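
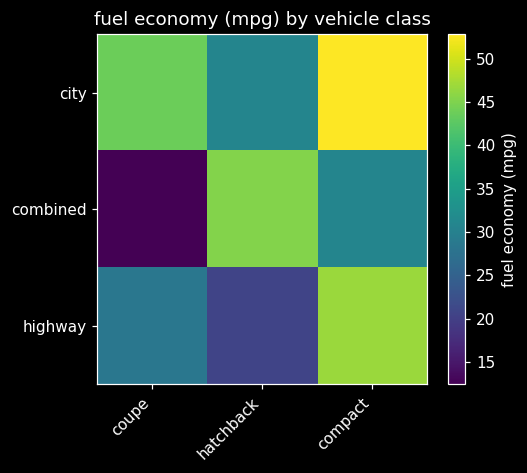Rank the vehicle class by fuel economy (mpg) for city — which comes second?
coupe

Top 3 for city: compact ≈ 55, coupe ≈ 45, hatchback ≈ 30.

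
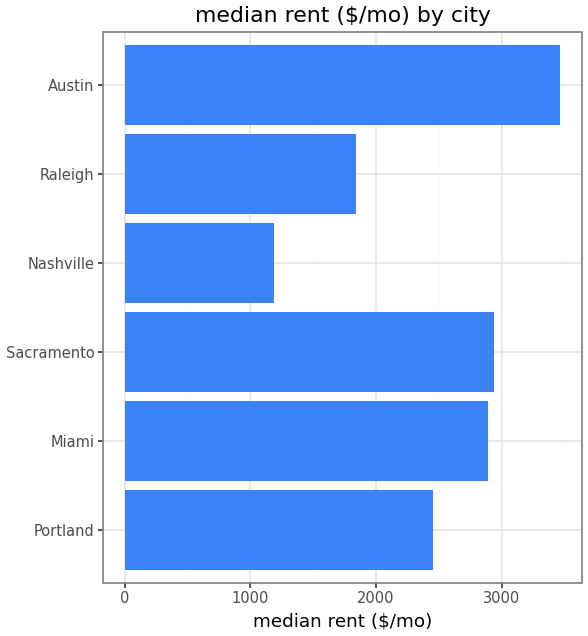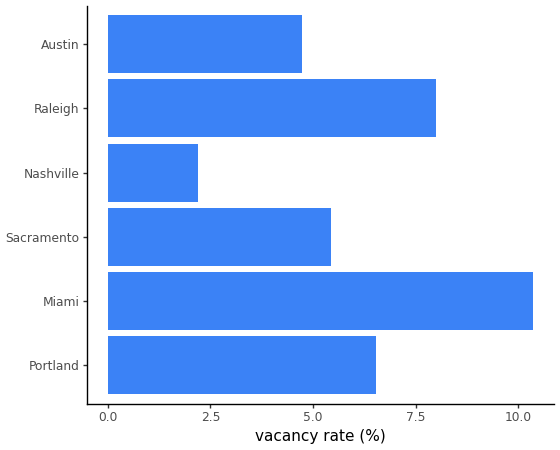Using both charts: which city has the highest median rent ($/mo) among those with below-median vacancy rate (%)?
Austin

Chart 2 median vacancy rate (%) ≈ 6; below-median cities: Sacramento, Nashville, Austin. Among those, Austin has the highest median rent ($/mo) (≈ 3500).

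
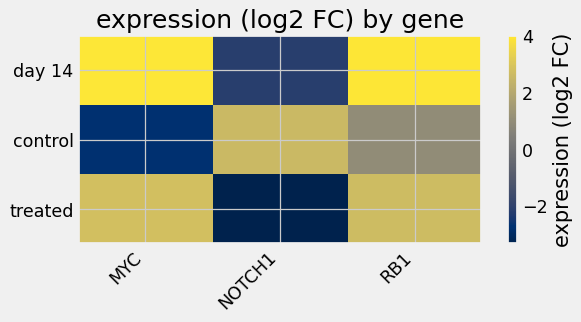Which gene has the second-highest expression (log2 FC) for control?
RB1

Top 3 for control: NOTCH1 ≈ 3, RB1 ≈ 1, MYC ≈ -3.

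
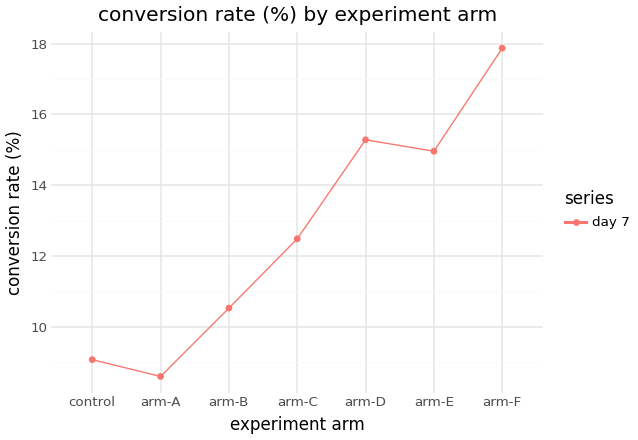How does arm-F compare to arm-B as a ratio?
≈ 1.64×

arm-F ≈ 18, arm-B ≈ 11; 18/11 ≈ 1.64.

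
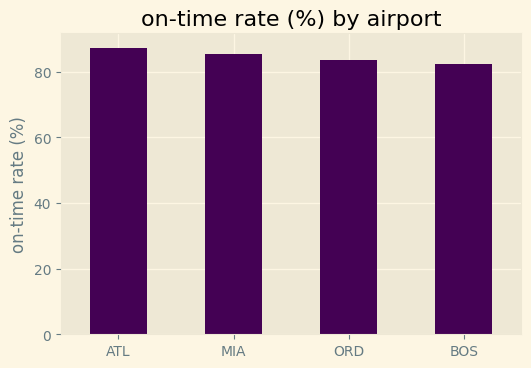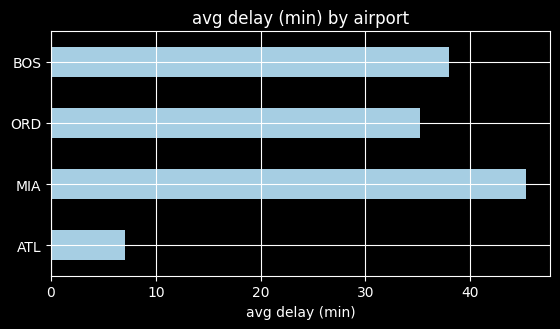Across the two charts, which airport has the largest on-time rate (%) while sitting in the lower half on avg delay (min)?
Chart 2 median avg delay (min) ≈ 35; below-median airports: ATL, ORD. Among those, ATL has the highest on-time rate (%) (≈ 90).

ATL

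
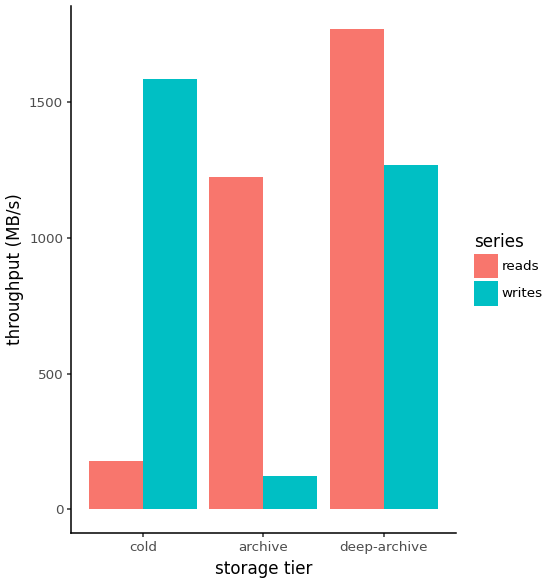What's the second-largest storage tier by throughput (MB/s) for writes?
Top 3 for writes: cold ≈ 1600, deep-archive ≈ 1200, archive ≈ 200.

deep-archive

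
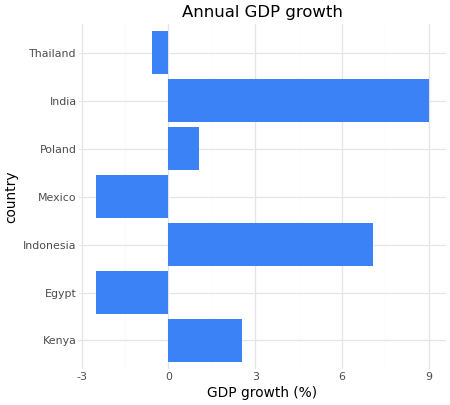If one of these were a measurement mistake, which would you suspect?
India

India ≈ 9; the rest sit between ≈ -3 and ≈ 7.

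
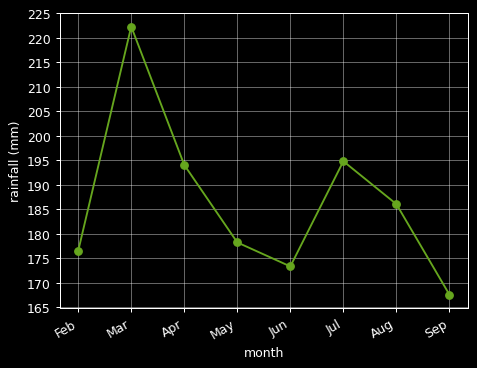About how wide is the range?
Max Mar ≈ 220, min Sep ≈ 170; range ≈ 50.

≈ 50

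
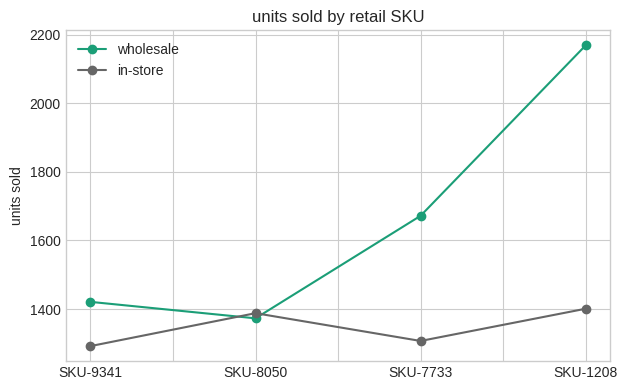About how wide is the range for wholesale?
Max SKU-1208 ≈ 2200, min SKU-8050 ≈ 1400; range ≈ 800.

≈ 800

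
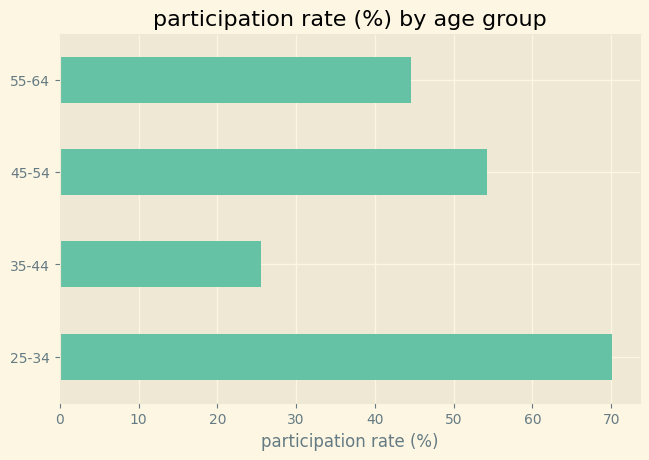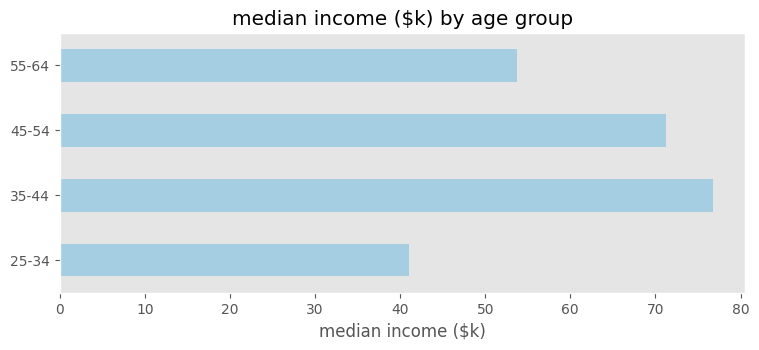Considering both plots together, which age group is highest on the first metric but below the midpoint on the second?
Chart 2 median median income ($k) ≈ 60; below-median age groups: 25-34, 55-64. Among those, 25-34 has the highest participation rate (%) (≈ 70).

25-34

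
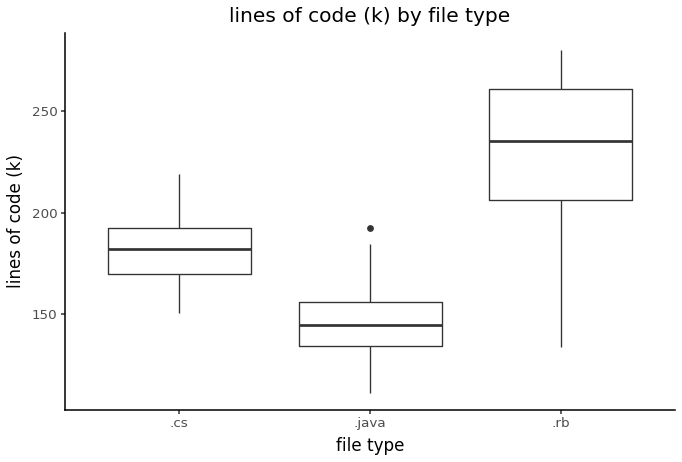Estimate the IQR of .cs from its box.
Q3 ≈ 190, Q1 ≈ 170; IQR ≈ 20.

≈ 20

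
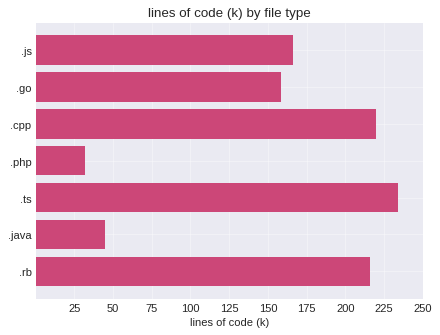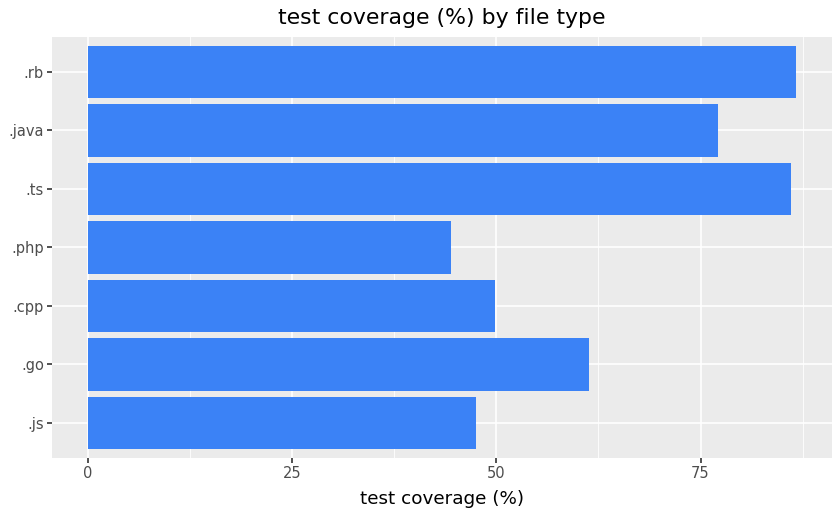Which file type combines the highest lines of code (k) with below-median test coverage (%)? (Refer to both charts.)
.cpp

Chart 2 median test coverage (%) ≈ 60; below-median file types: .js, .cpp, .php. Among those, .cpp has the highest lines of code (k) (≈ 225).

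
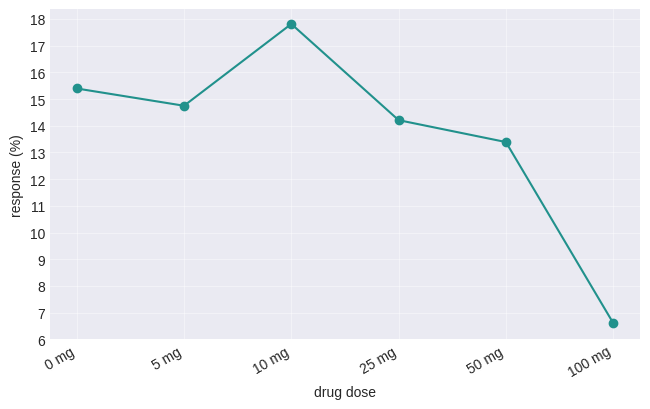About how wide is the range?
Max 10 mg ≈ 18, min 100 mg ≈ 7; range ≈ 11.

≈ 11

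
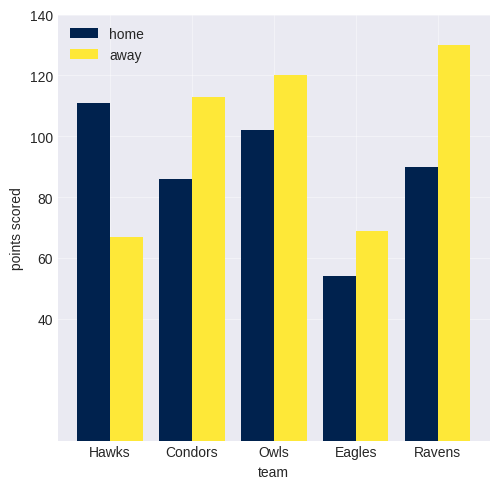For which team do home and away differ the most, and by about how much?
Hawks, ≈ 60

Hawks: home ≈ 120, away ≈ 60 → gap ≈ 60. Next-largest (Ravens) is only ≈ 40.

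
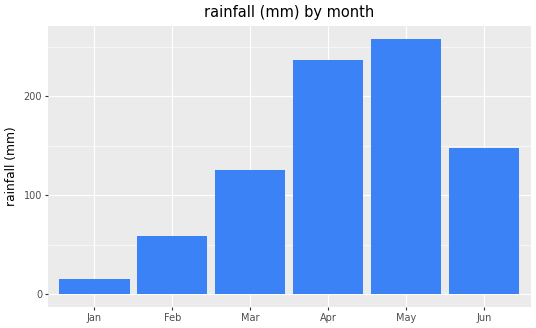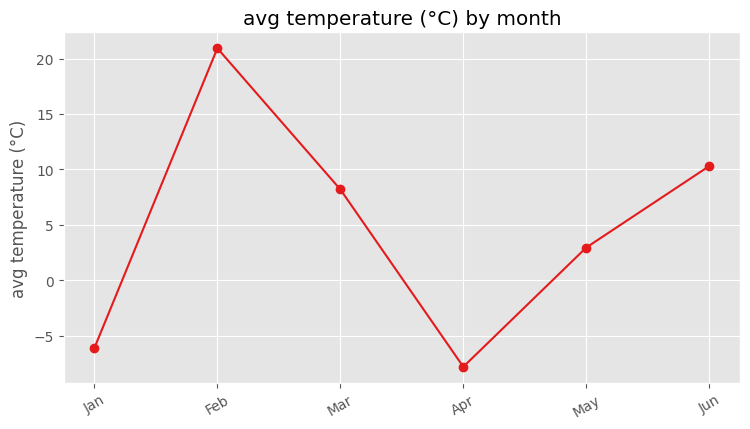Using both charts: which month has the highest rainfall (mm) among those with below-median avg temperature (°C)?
May

Chart 2 median avg temperature (°C) ≈ 6; below-median months: Jan, Apr, May. Among those, May has the highest rainfall (mm) (≈ 250).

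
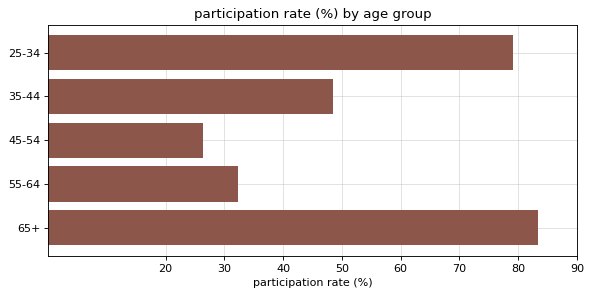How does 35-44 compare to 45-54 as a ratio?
≈ 1.67×

35-44 ≈ 50, 45-54 ≈ 30; 50/30 ≈ 1.67.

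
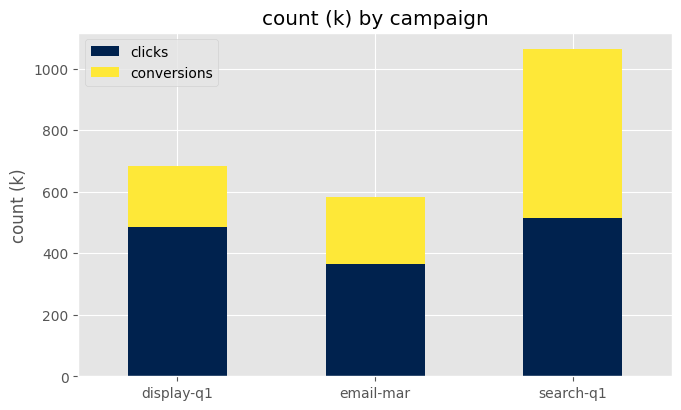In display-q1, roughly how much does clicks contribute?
clicks top ≈ 500, bottom ≈ 0; segment ≈ 500.

≈ 500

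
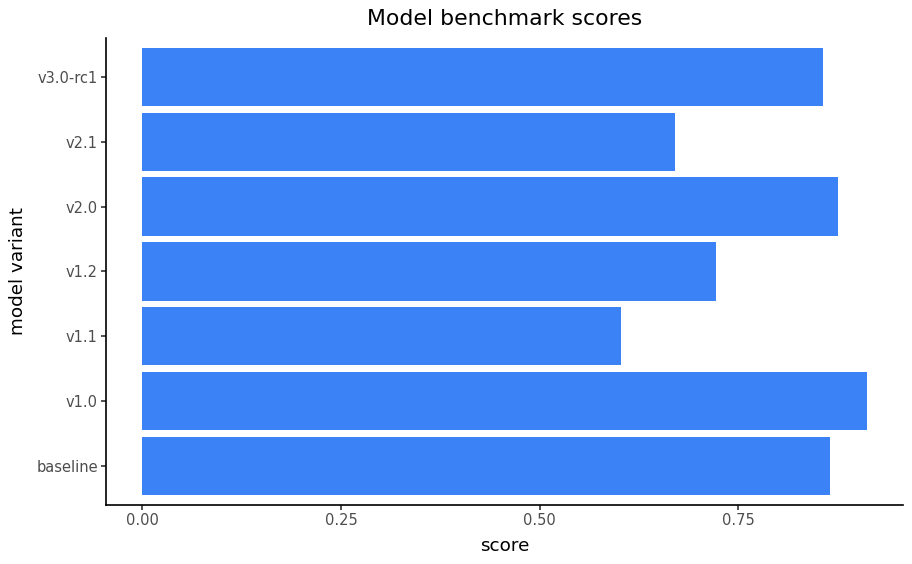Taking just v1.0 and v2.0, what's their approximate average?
(0.9 + 0.9) / 2 ≈ 0.9.

≈ 0.9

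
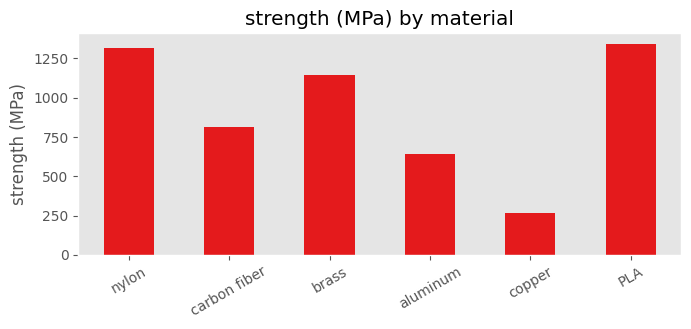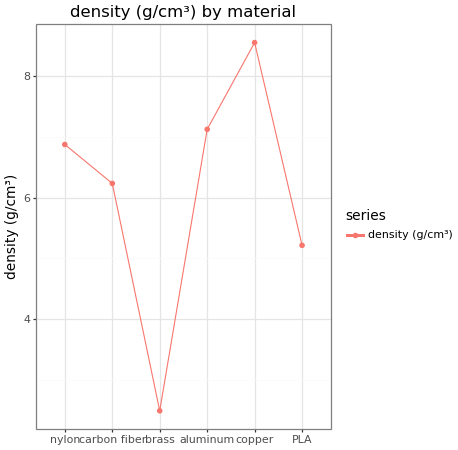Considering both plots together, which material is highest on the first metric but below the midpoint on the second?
Chart 2 median density (g/cm³) ≈ 7; below-median materials: carbon fiber, brass, PLA. Among those, PLA has the highest strength (MPa) (≈ 1400).

PLA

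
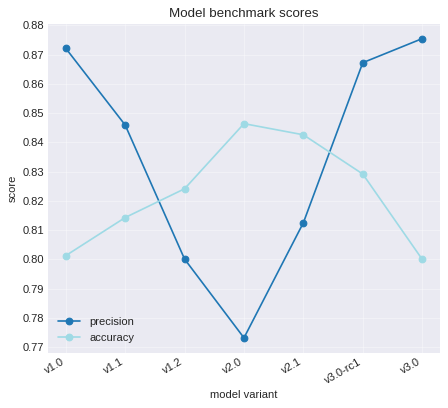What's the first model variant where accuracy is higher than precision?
v1.1: accuracy ≈ 0.81 vs precision ≈ 0.85 (not yet); v1.2: accuracy ≈ 0.82 vs precision ≈ 0.80 (first crossover).

v1.2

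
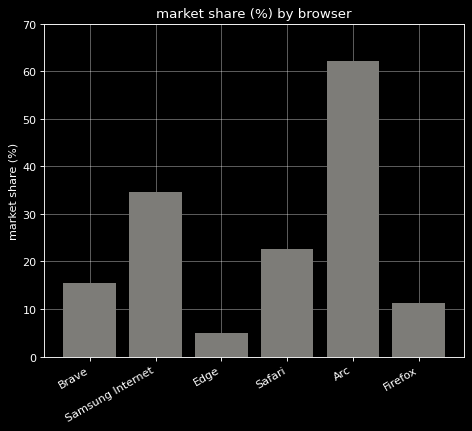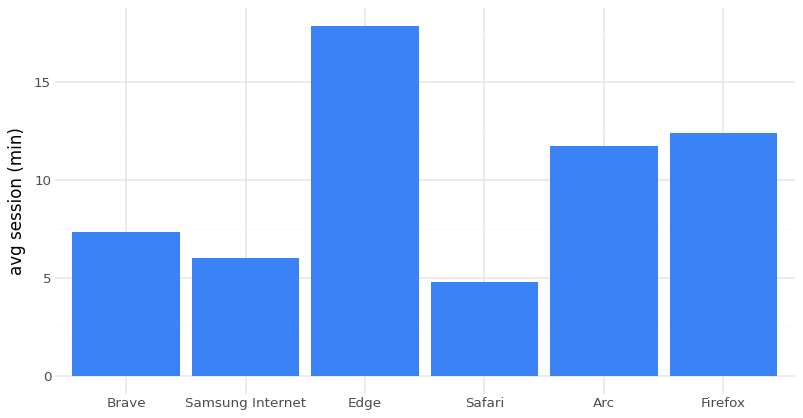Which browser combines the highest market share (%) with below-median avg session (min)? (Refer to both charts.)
Samsung Internet

Chart 2 median avg session (min) ≈ 10; below-median browsers: Brave, Samsung Internet, Safari. Among those, Samsung Internet has the highest market share (%) (≈ 30).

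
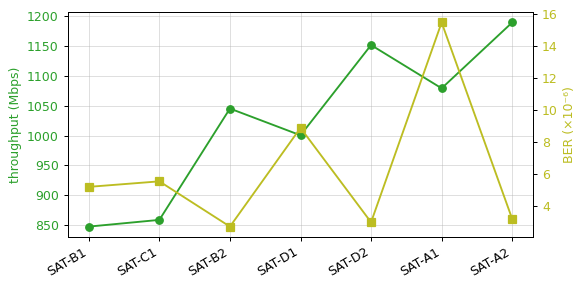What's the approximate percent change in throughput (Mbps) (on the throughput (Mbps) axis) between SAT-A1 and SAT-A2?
≈ +9.1%

SAT-A1 ≈ 1100, SAT-A2 ≈ 1200; (1200 − 1100) / 1100 ≈ +9.1%.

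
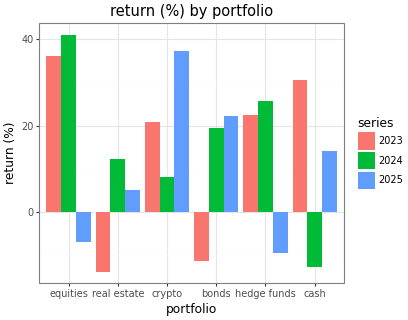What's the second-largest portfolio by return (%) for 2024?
Top 3 for 2024: equities ≈ 40, hedge funds ≈ 25, bonds ≈ 20.

hedge funds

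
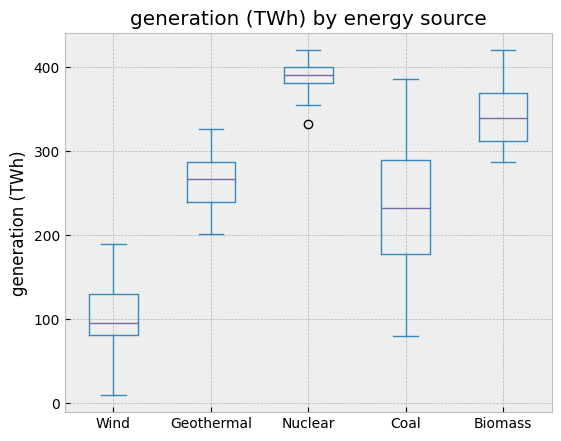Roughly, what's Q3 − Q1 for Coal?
Q3 ≈ 300, Q1 ≈ 175; IQR ≈ 125.

≈ 125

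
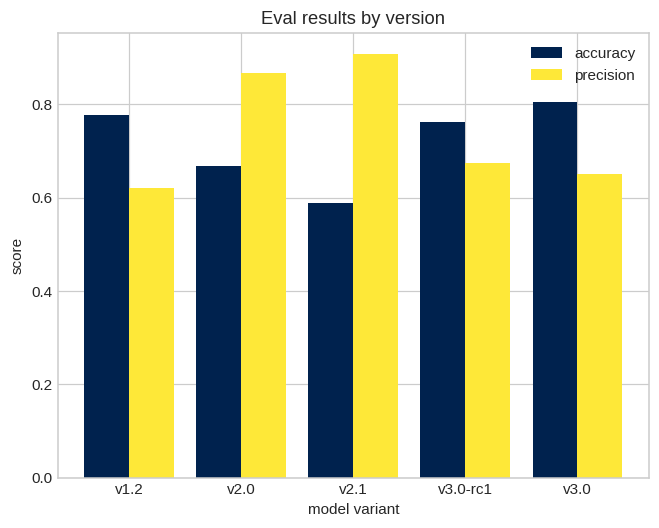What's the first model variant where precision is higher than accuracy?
v1.2: precision ≈ 0.6 vs accuracy ≈ 0.8 (not yet); v2.0: precision ≈ 0.9 vs accuracy ≈ 0.7 (first crossover).

v2.0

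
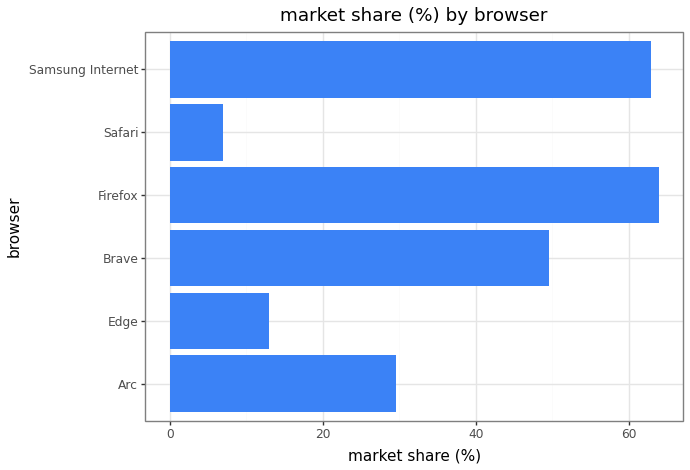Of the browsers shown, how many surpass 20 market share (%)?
Above 20: Arc, Brave, Firefox, Samsung Internet.

4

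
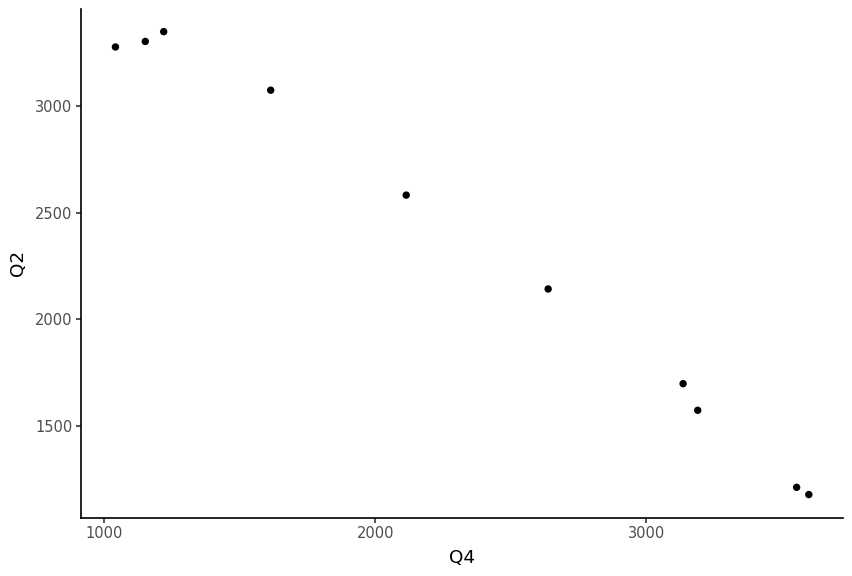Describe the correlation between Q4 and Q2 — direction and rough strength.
Points are negatively correlated; strong (|r| ≈ 1.0).

negative, strong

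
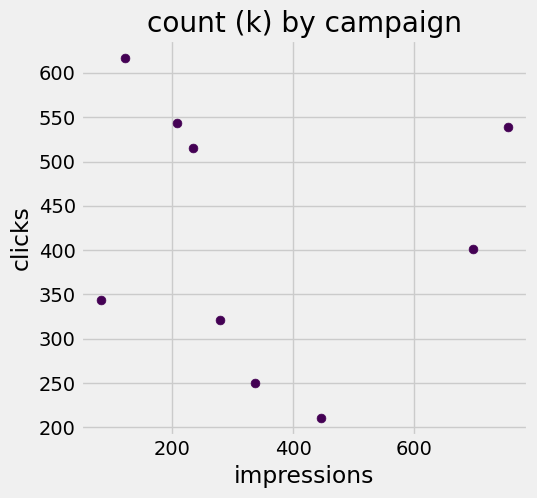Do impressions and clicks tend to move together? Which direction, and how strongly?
Points are roughly uncorrelated; weak (|r| ≈ 0.1).

no clear correlation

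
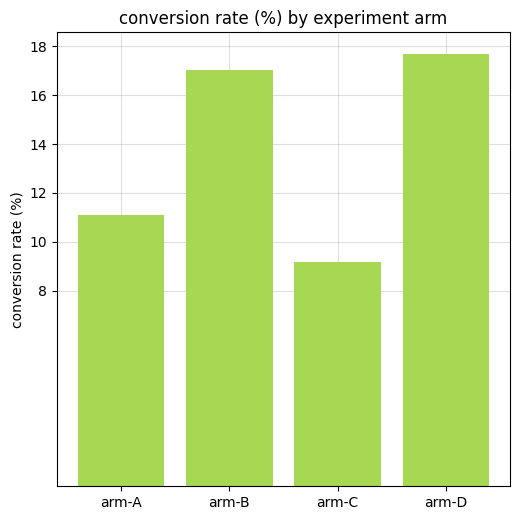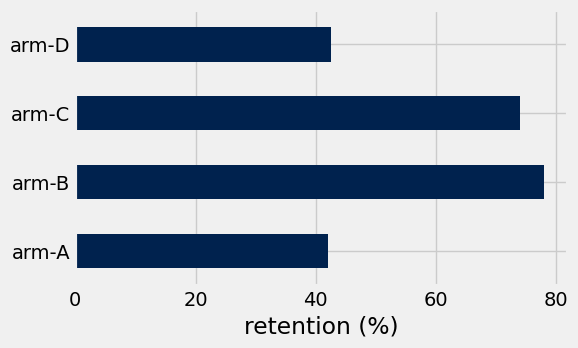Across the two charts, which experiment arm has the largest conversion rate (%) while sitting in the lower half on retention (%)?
arm-D

Chart 2 median retention (%) ≈ 60; below-median experiment arms: arm-A, arm-D. Among those, arm-D has the highest conversion rate (%) (≈ 18).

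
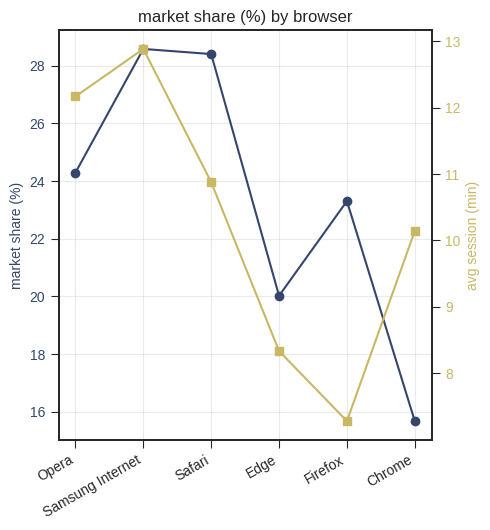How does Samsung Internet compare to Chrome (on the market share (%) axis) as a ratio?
Samsung Internet ≈ 28, Chrome ≈ 16; 28/16 ≈ 1.75.

≈ 1.75×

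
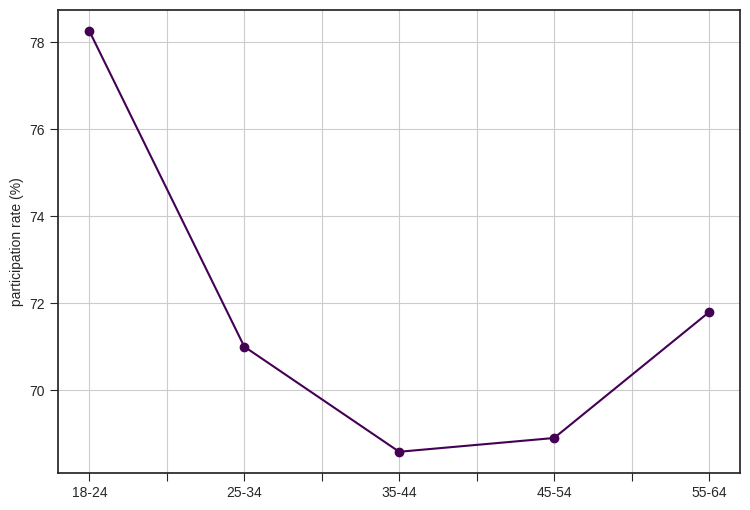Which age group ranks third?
25-34

Top 4: 18-24 ≈ 78, 55-64 ≈ 72, 25-34 ≈ 71, 45-54 ≈ 69.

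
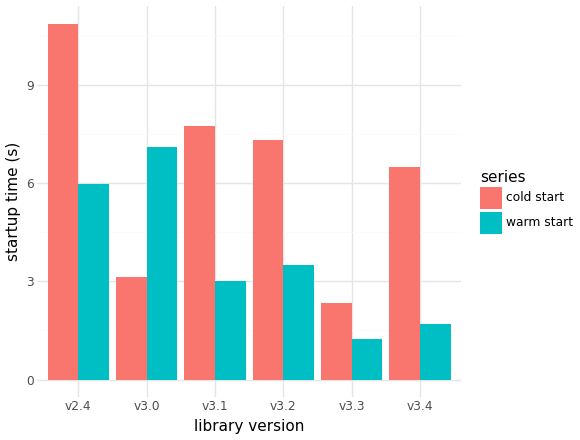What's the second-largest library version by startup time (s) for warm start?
Top 3 for warm start: v3.0 ≈ 7, v2.4 ≈ 6, v3.2 ≈ 3.

v2.4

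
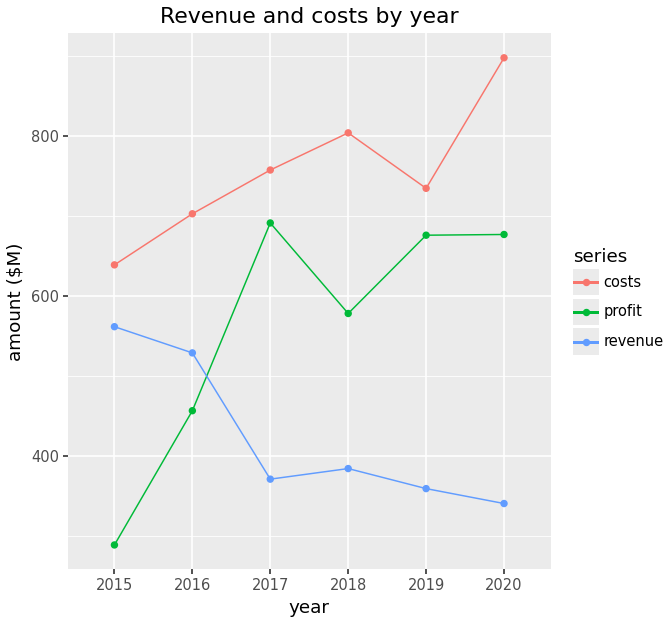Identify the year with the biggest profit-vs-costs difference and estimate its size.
2015, ≈ 300 $M

2015: profit ≈ 300, costs ≈ 600 → gap ≈ 300. Next-largest (2016) is only ≈ 200.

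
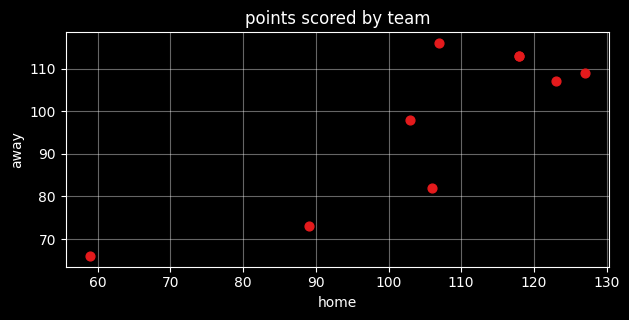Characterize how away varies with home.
Points are positively correlated; strong (|r| ≈ 0.8).

positive, strong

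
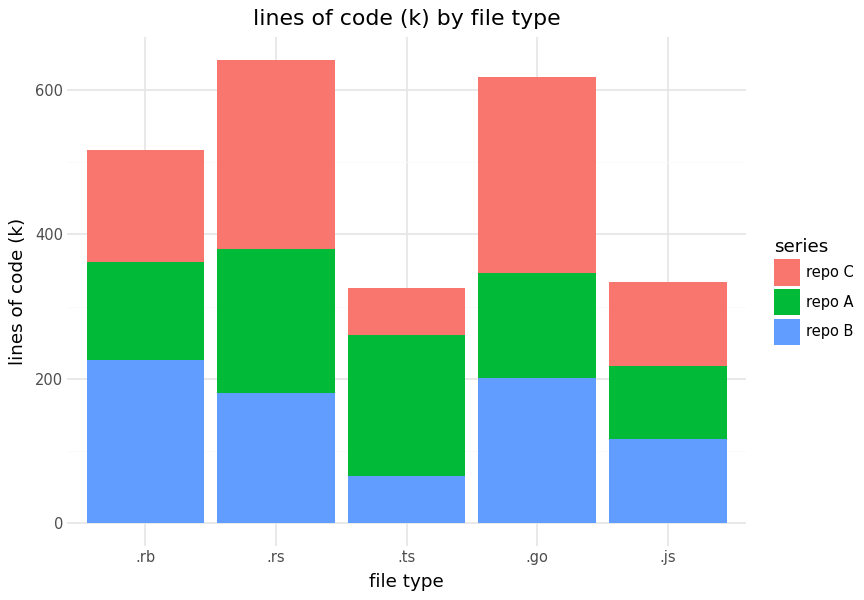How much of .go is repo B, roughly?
≈ 200

repo B top ≈ 200, bottom ≈ 0; segment ≈ 200.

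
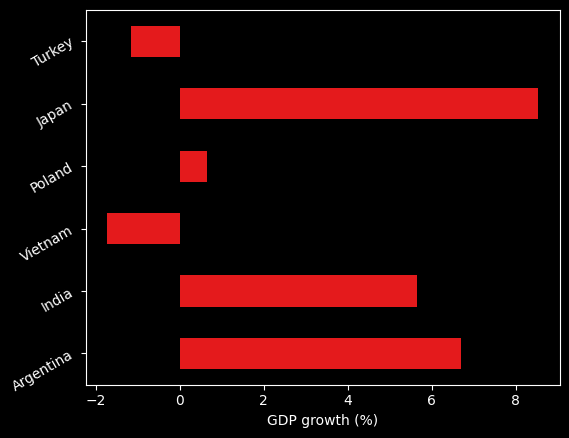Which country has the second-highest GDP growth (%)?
Top 3: Japan ≈ 9, Argentina ≈ 7, India ≈ 6.

Argentina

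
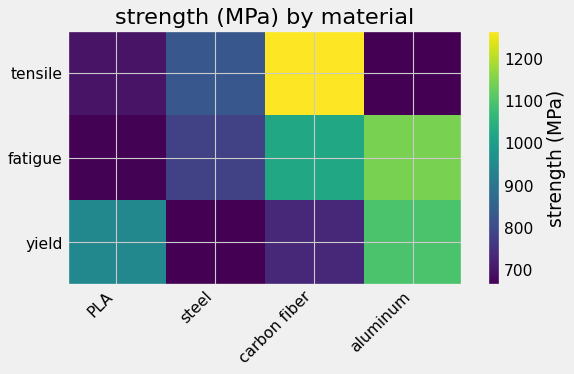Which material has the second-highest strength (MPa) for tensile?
Top 3 for tensile: carbon fiber ≈ 1300, steel ≈ 800, PLA ≈ 700.

steel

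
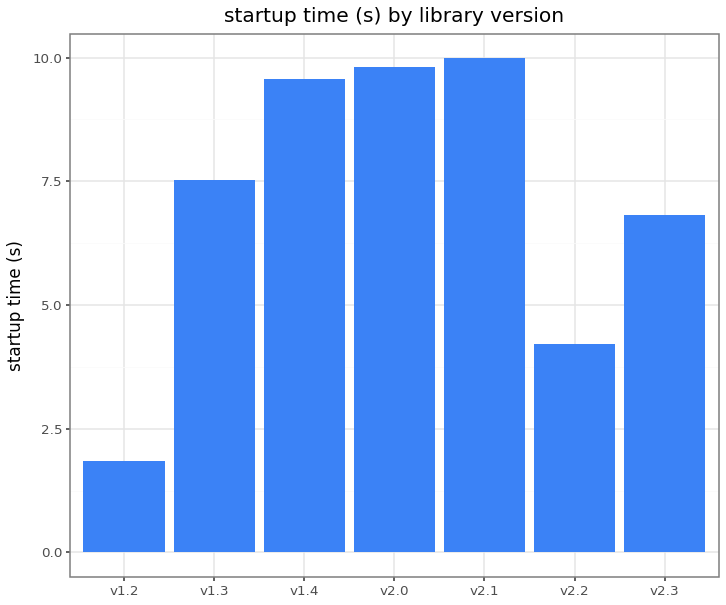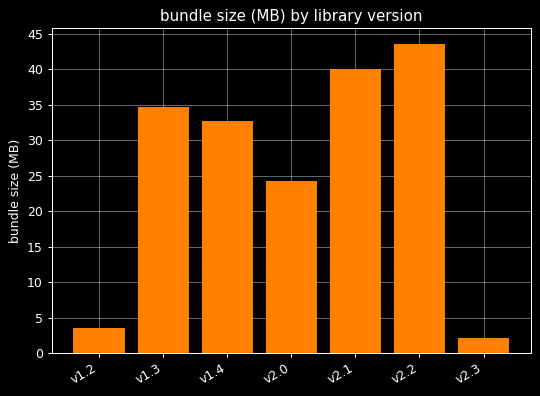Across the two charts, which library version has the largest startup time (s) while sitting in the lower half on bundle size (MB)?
v2.0

Chart 2 median bundle size (MB) ≈ 35; below-median library versions: v1.2, v2.0, v2.3. Among those, v2.0 has the highest startup time (s) (≈ 10).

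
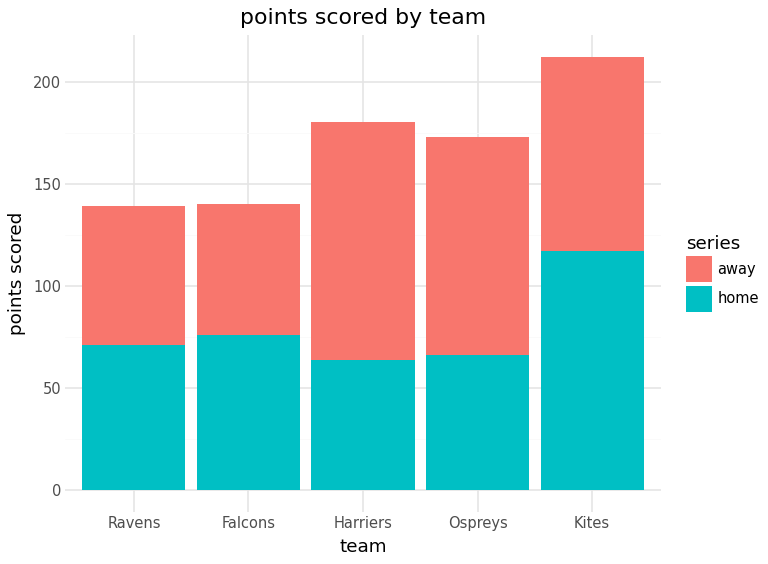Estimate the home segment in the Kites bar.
≈ 120

home top ≈ 120, bottom ≈ 0; segment ≈ 120.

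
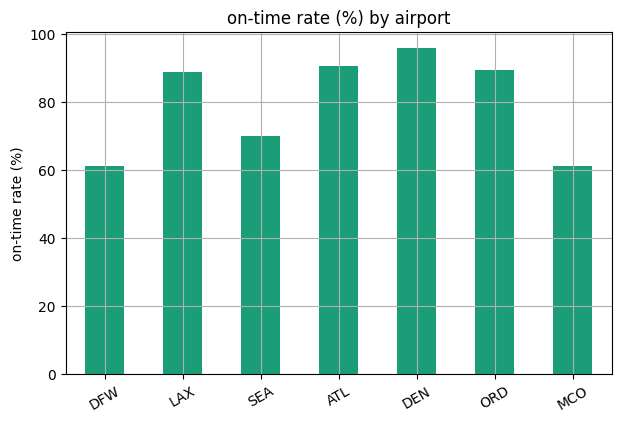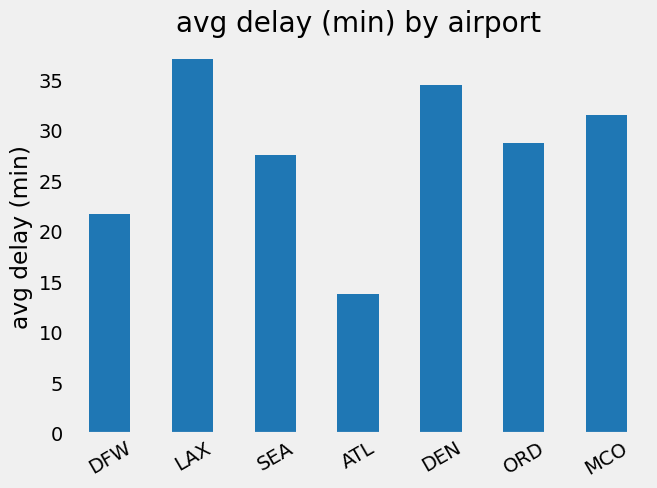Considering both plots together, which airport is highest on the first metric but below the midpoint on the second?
ATL

Chart 2 median avg delay (min) ≈ 30; below-median airports: DFW, SEA, ATL. Among those, ATL has the highest on-time rate (%) (≈ 90).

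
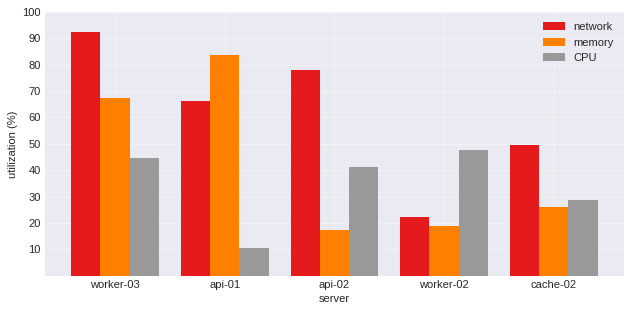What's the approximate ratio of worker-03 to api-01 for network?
worker-03 ≈ 90, api-01 ≈ 70; 90/70 ≈ 1.29.

≈ 1.29×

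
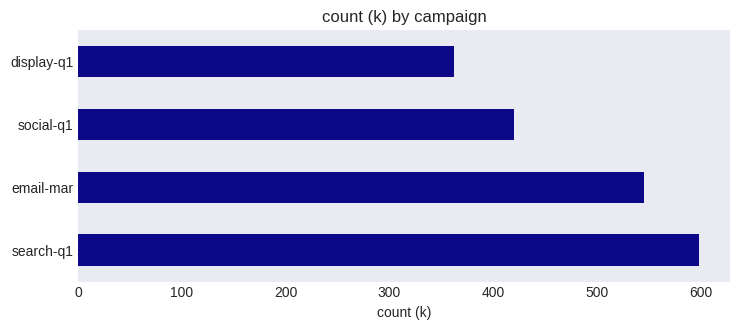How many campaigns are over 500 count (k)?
Above 500: search-q1, email-mar.

2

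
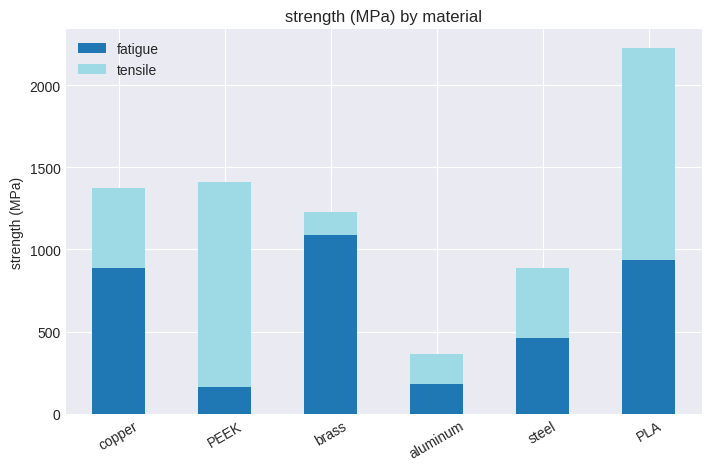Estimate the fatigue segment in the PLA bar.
fatigue top ≈ 1000, bottom ≈ 0; segment ≈ 1000.

≈ 1000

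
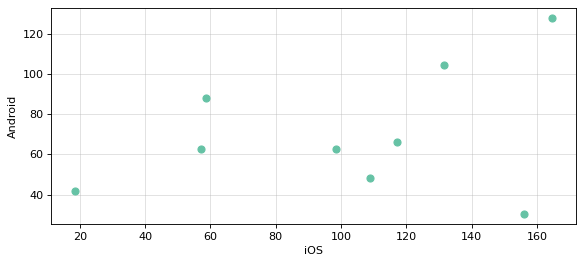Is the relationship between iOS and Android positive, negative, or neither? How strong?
Points are positively correlated; weak (|r| ≈ 0.3).

positive, weak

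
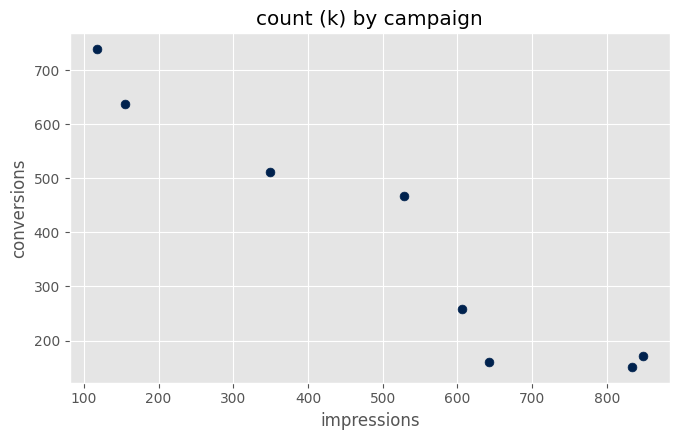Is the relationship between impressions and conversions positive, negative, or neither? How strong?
negative, strong

Points are negatively correlated; strong (|r| ≈ 1.0).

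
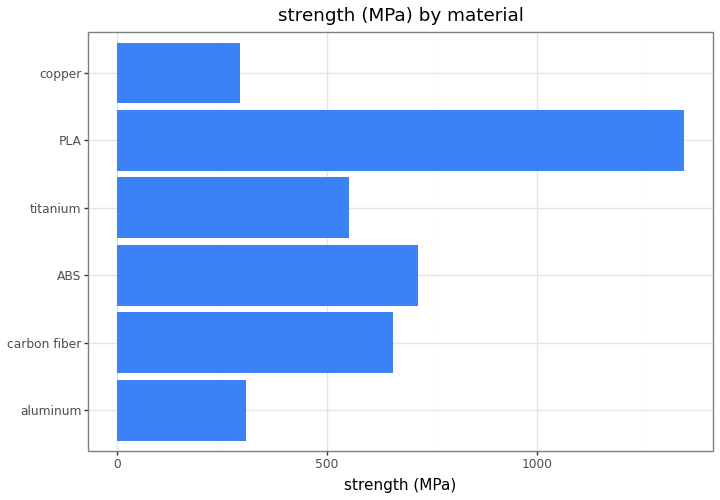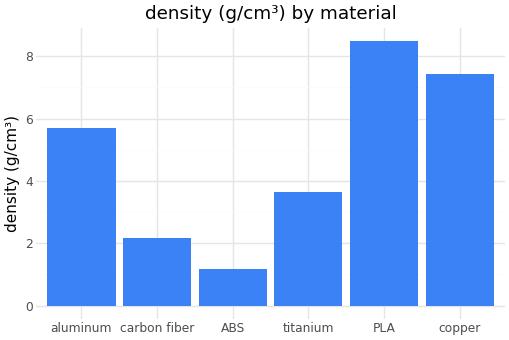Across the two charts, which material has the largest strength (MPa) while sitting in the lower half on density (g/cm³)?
Chart 2 median density (g/cm³) ≈ 5; below-median materials: carbon fiber, ABS, titanium. Among those, ABS has the highest strength (MPa) (≈ 800).

ABS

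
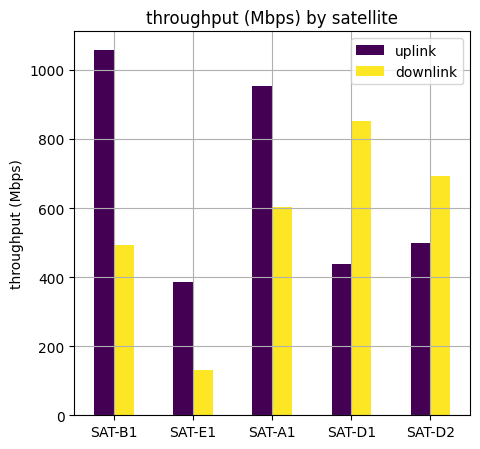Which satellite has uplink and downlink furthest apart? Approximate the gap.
SAT-B1: uplink ≈ 1100, downlink ≈ 500 → gap ≈ 600. Next-largest (SAT-D1) is only ≈ 500.

SAT-B1, ≈ 600 Mbps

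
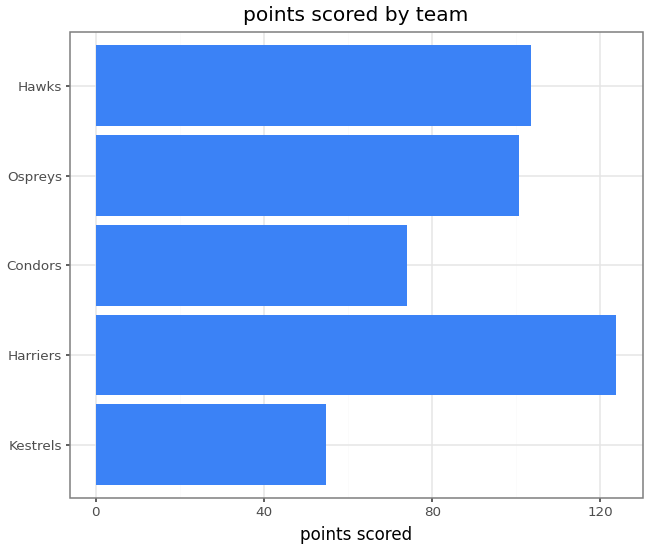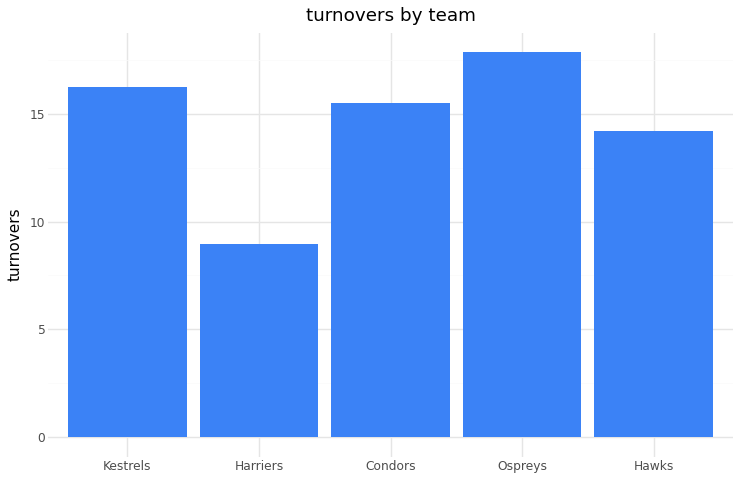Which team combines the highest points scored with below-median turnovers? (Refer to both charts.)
Chart 2 median turnovers ≈ 16; below-median teams: Harriers, Hawks. Among those, Harriers has the highest points scored (≈ 120).

Harriers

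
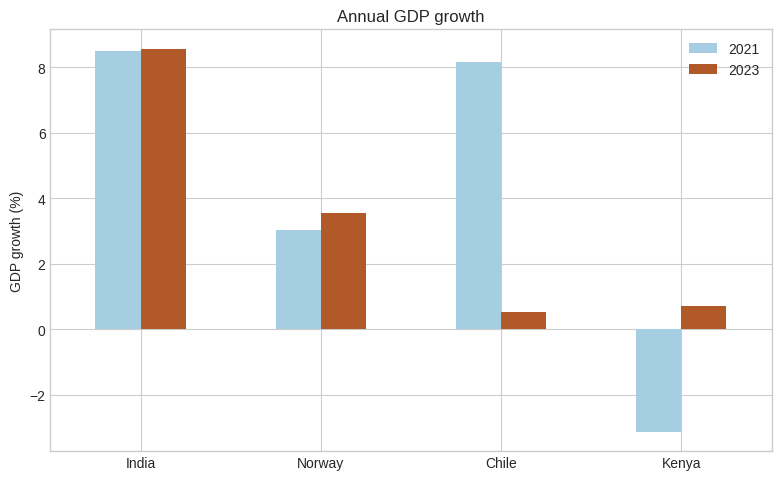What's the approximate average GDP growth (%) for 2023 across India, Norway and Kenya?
(9 + 4 + 1) / 3 ≈ 5.

≈ 5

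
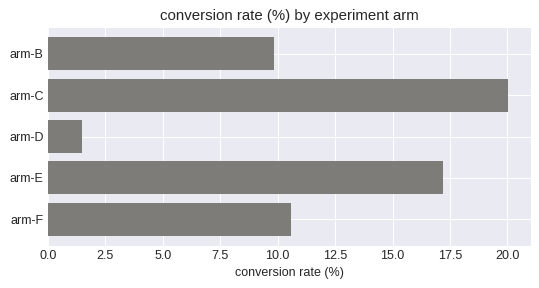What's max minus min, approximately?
Max arm-C ≈ 20, min arm-D ≈ 2; range ≈ 18.

≈ 18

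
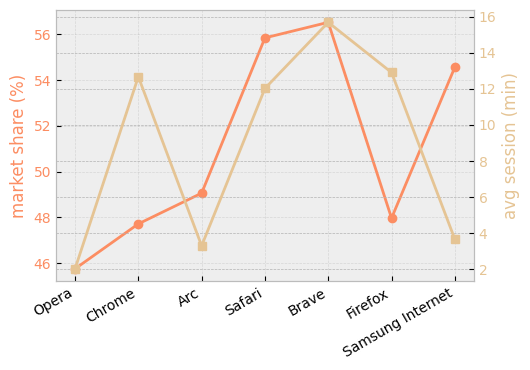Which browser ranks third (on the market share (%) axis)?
Samsung Internet

Top 4 (on the market share (%) axis): Brave ≈ 57, Safari ≈ 56, Samsung Internet ≈ 55, Arc ≈ 49.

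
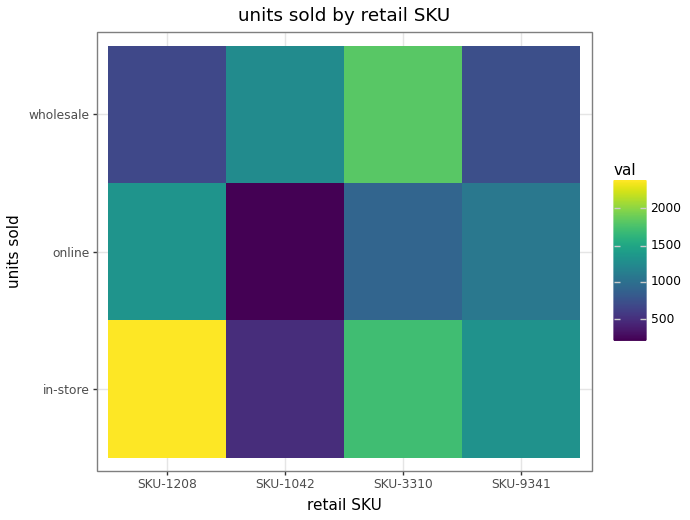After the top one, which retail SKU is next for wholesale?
Top 3 for wholesale: SKU-3310 ≈ 1800, SKU-1042 ≈ 1200, SKU-9341 ≈ 800.

SKU-1042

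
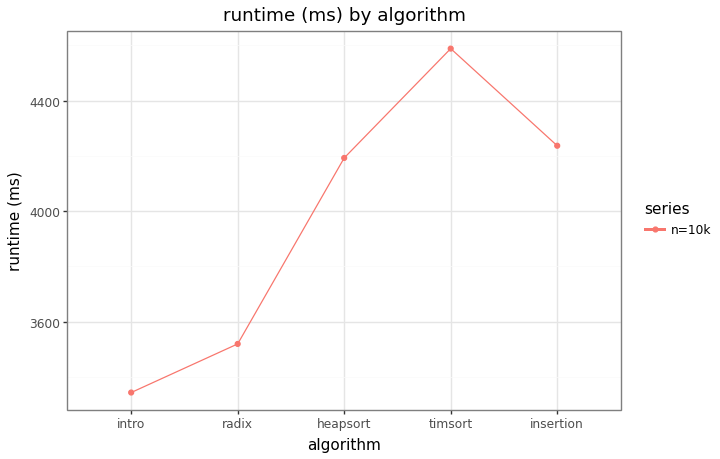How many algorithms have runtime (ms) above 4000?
Above 4000: heapsort, timsort, insertion.

3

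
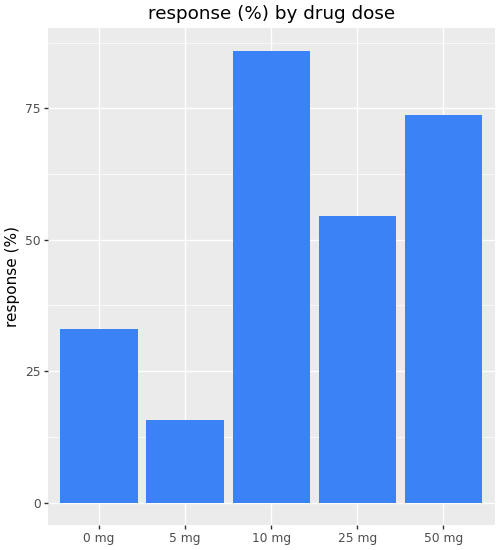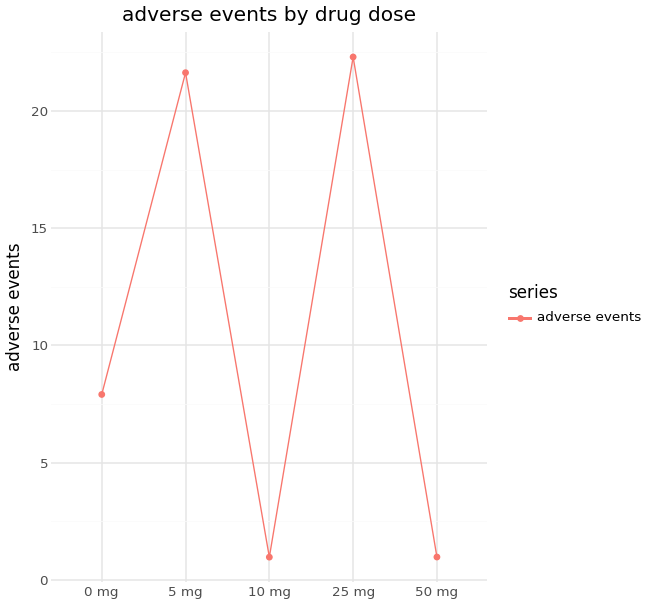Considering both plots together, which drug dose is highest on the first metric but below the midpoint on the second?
10 mg

Chart 2 median adverse events ≈ 10; below-median drug doses: 10 mg, 50 mg. Among those, 10 mg has the highest response (%) (≈ 90).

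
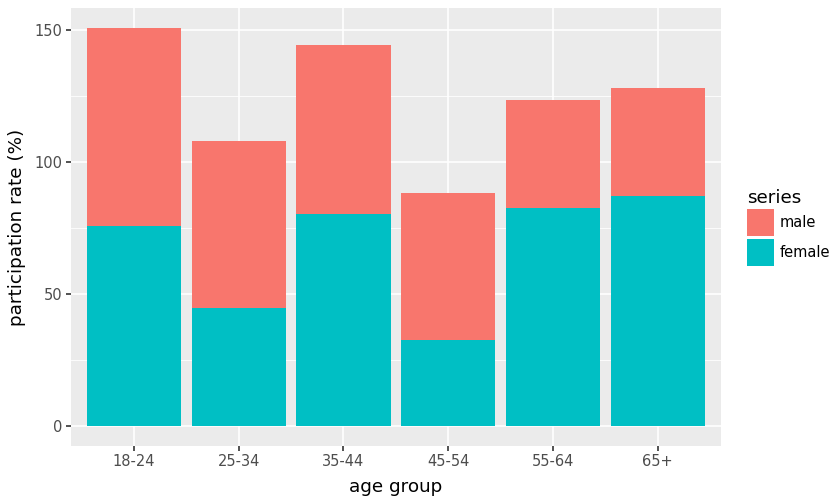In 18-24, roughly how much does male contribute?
male top ≈ 160, bottom ≈ 80; segment ≈ 80.

≈ 80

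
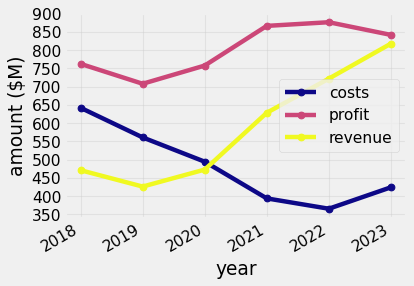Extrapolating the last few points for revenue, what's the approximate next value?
Last three: 650, 700, 800 → slope ≈ 75/step → next ≈ 875.

≈ 875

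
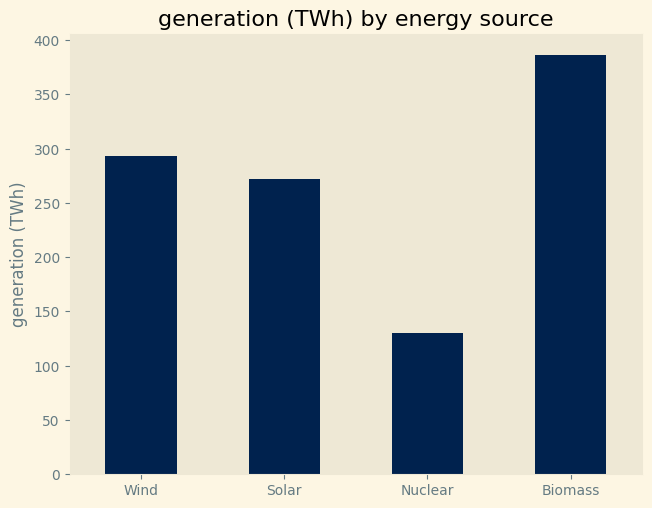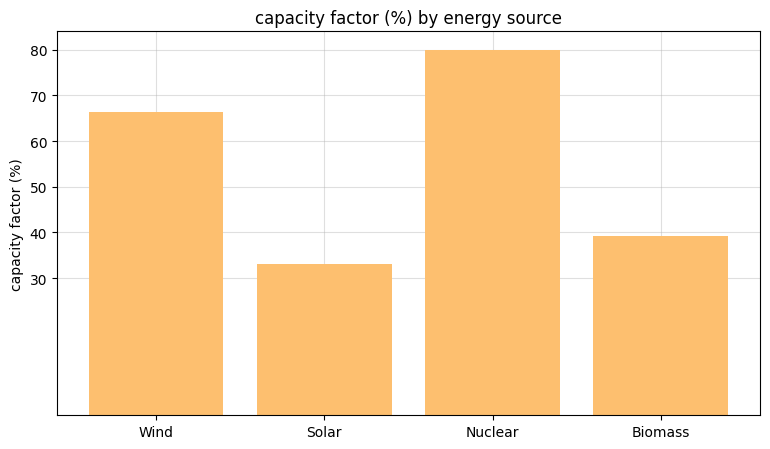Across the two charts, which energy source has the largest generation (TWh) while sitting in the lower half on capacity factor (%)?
Chart 2 median capacity factor (%) ≈ 50; below-median energy sources: Solar, Biomass. Among those, Biomass has the highest generation (TWh) (≈ 400).

Biomass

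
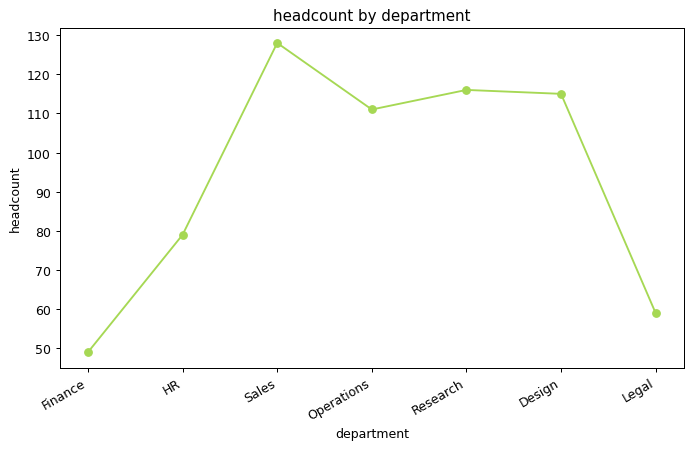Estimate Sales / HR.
≈ 1.62×

Sales ≈ 130, HR ≈ 80; 130/80 ≈ 1.62.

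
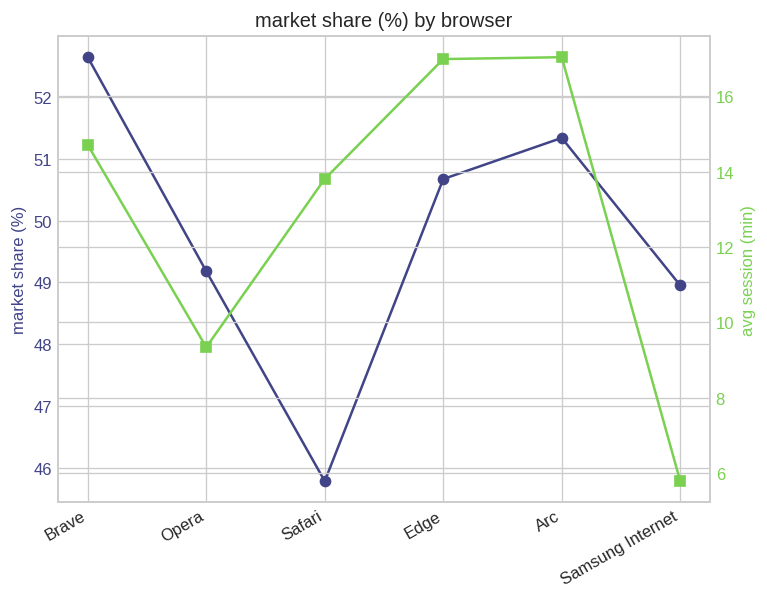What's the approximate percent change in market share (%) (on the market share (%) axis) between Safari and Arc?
Safari ≈ 46, Arc ≈ 51; (51 − 46) / 46 ≈ +10.9%.

≈ +10.9%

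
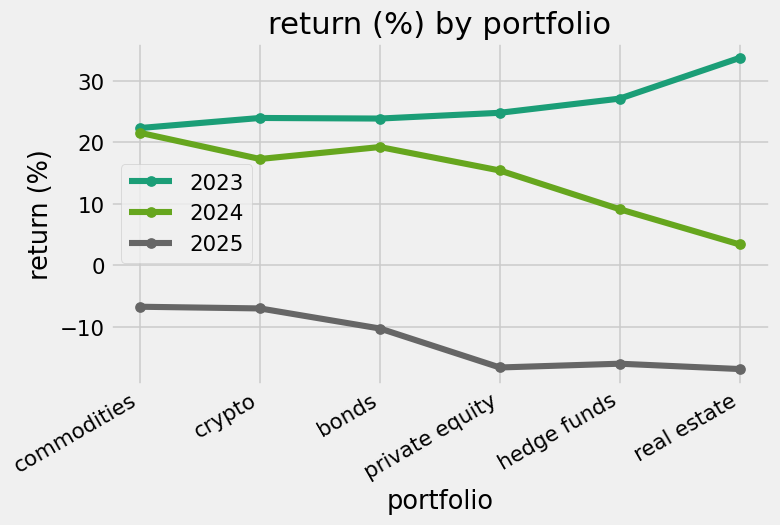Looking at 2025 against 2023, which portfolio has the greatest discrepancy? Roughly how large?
real estate: 2025 ≈ -15, 2023 ≈ 35 → gap ≈ 50. Next-largest (hedge funds) is only ≈ 40.

real estate, ≈ 50 %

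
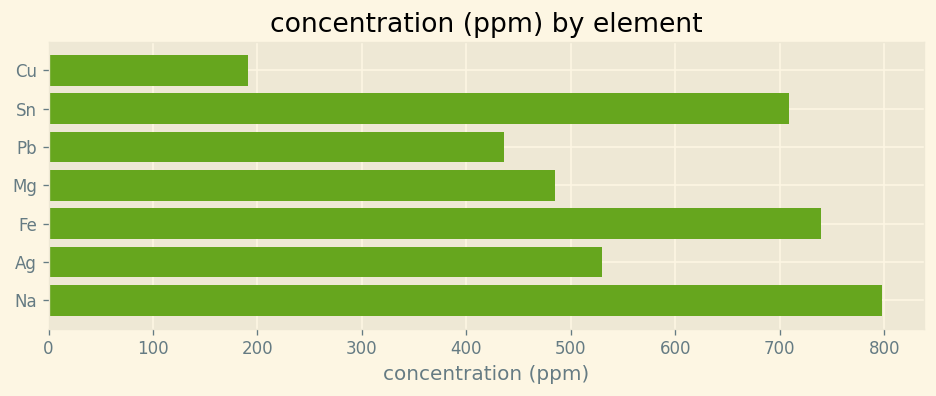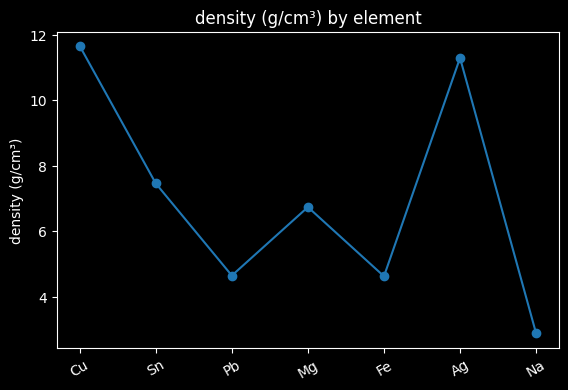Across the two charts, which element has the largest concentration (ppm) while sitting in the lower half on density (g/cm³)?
Chart 2 median density (g/cm³) ≈ 6; below-median elements: Pb, Fe, Na. Among those, Na has the highest concentration (ppm) (≈ 800).

Na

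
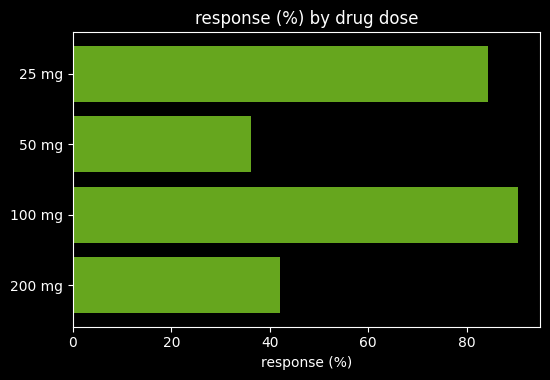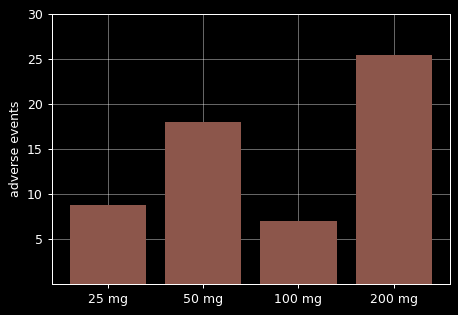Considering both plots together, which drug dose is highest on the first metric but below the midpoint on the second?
100 mg

Chart 2 median adverse events ≈ 15; below-median drug doses: 25 mg, 100 mg. Among those, 100 mg has the highest response (%) (≈ 90).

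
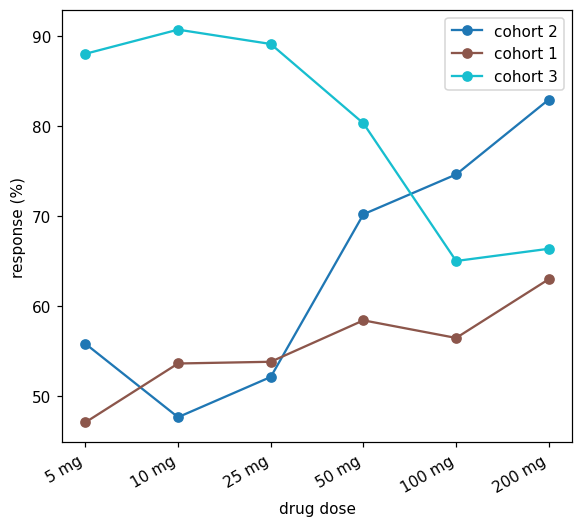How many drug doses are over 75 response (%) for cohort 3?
4

Above 75: 5 mg, 10 mg, 25 mg, 50 mg.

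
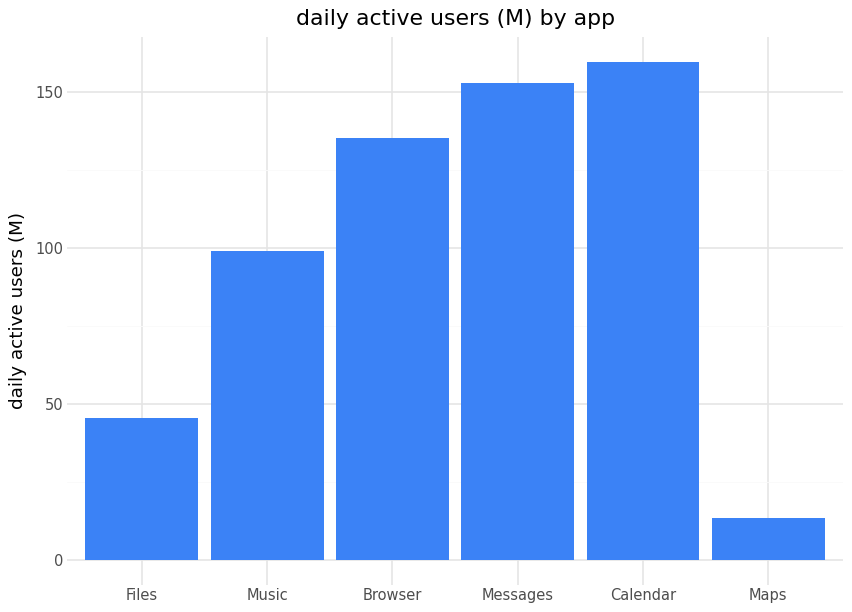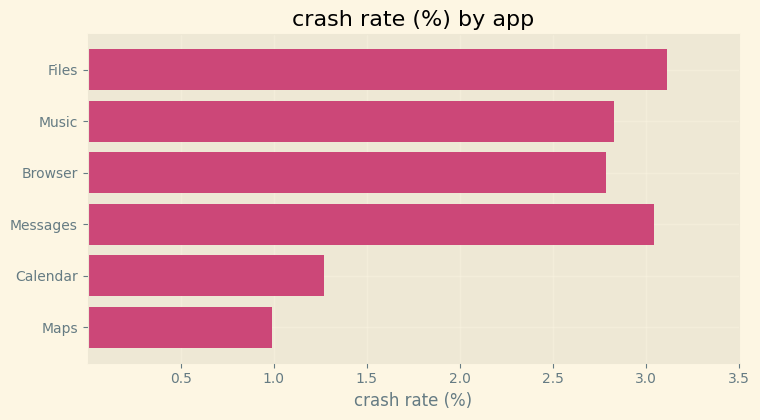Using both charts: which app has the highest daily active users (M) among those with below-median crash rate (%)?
Calendar

Chart 2 median crash rate (%) ≈ 3; below-median apps: Browser, Calendar, Maps. Among those, Calendar has the highest daily active users (M) (≈ 160).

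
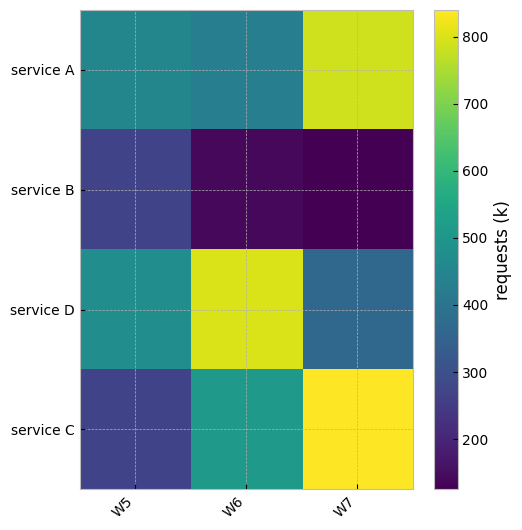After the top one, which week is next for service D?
W5

Top 3 for service D: W6 ≈ 800, W5 ≈ 500, W7 ≈ 400.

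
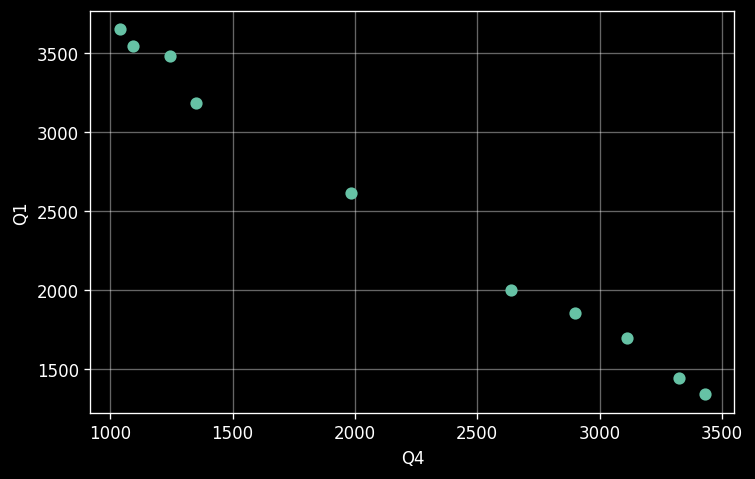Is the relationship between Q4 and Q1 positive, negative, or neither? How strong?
negative, strong

Points are negatively correlated; strong (|r| ≈ 1.0).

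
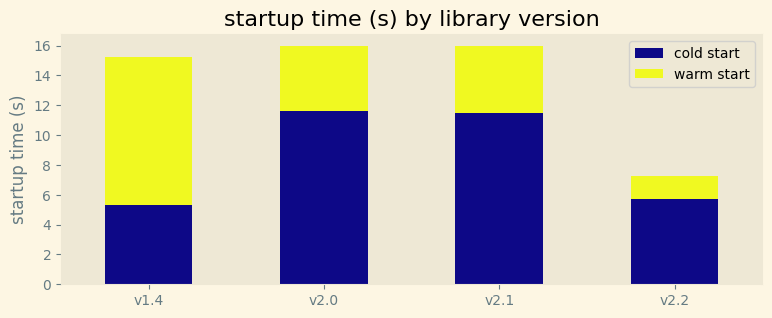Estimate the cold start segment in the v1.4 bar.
≈ 6

cold start top ≈ 6, bottom ≈ 0; segment ≈ 6.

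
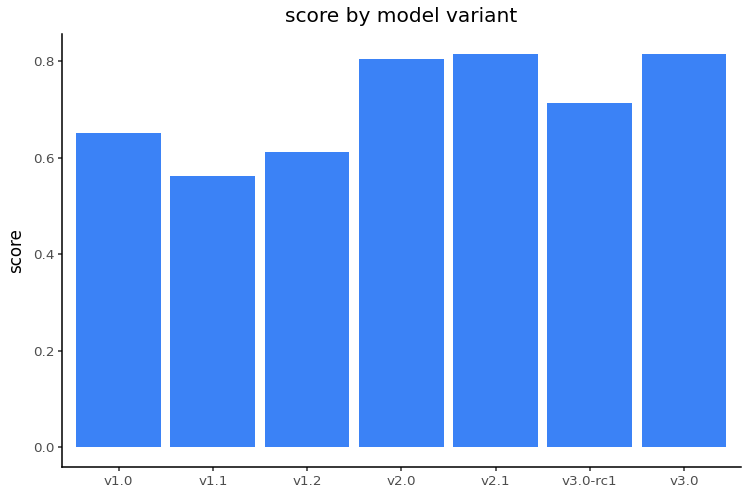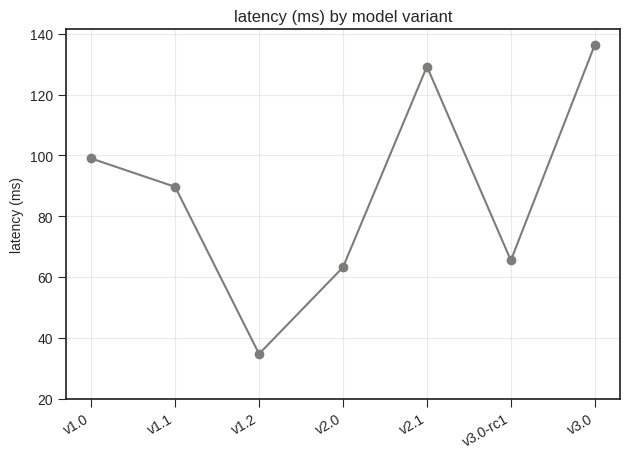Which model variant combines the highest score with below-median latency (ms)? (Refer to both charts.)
Chart 2 median latency (ms) ≈ 80; below-median model variants: v1.2, v2.0, v3.0-rc1. Among those, v2.0 has the highest score (≈ 0.8).

v2.0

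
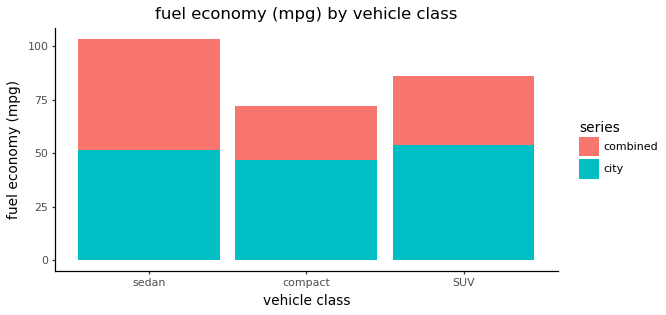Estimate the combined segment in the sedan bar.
≈ 50

combined top ≈ 100, bottom ≈ 50; segment ≈ 50.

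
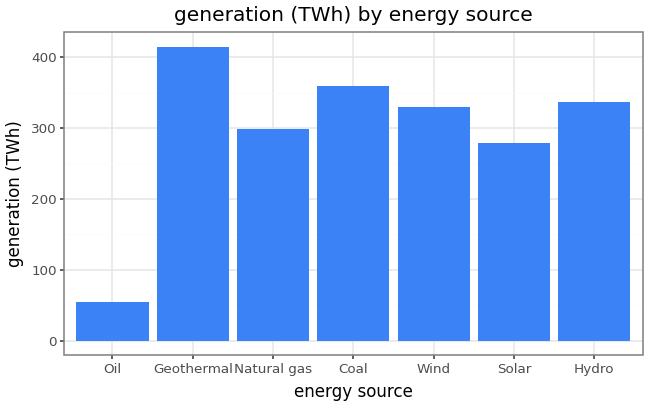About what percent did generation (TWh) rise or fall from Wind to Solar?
≈ -14.3%

Wind ≈ 350, Solar ≈ 300; (300 − 350) / 350 ≈ -14.3%.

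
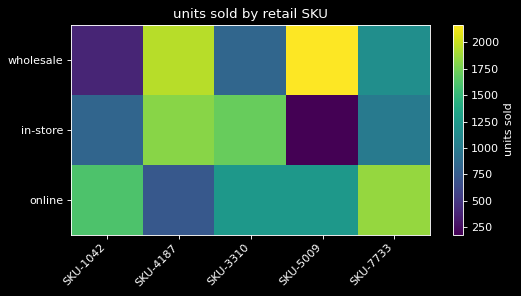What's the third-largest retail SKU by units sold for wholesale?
Top 4 for wholesale: SKU-5009 ≈ 2200, SKU-4187 ≈ 2000, SKU-7733 ≈ 1200, SKU-3310 ≈ 800.

SKU-7733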